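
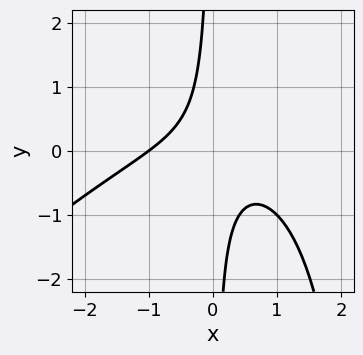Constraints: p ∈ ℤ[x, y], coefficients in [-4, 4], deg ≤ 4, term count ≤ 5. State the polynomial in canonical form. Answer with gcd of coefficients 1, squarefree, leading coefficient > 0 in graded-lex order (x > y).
x^3 - x^2*y + 3*x*y + 1

(a) deg p = 3. No degree-2 curve has this shape.
(b) Observable constraints: it meets the x-axis at x = -1 (among the integer gridlines); it misses every integer gridline on the y-axis.
(c) These observations pin down the coefficients.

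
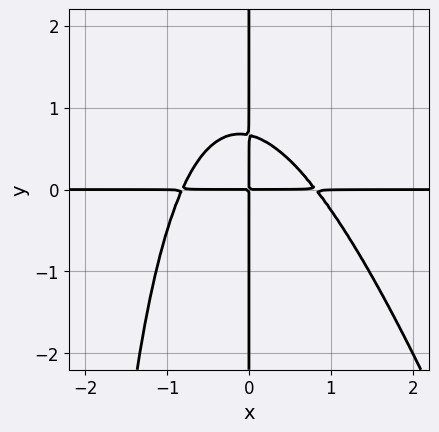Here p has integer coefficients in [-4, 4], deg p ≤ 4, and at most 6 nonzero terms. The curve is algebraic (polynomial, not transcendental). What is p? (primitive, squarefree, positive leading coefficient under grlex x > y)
3*x^3*y + x^2*y^2 + 3*x*y^2 - 2*x*y

The degree is 4 — no degree-3 curve has this shape.
Reading off the gridlines: every point of the y-axis in the box is on the curve; every point of the x-axis in the box is on the curve.
Putting this together gives p.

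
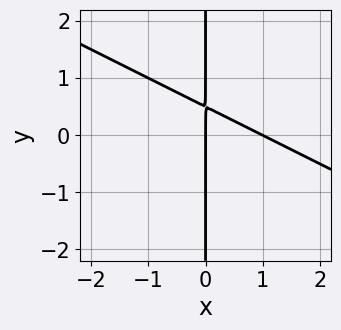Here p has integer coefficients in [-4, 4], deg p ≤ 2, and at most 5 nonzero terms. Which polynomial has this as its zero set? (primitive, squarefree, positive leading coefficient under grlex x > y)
x^2 + 2*x*y - x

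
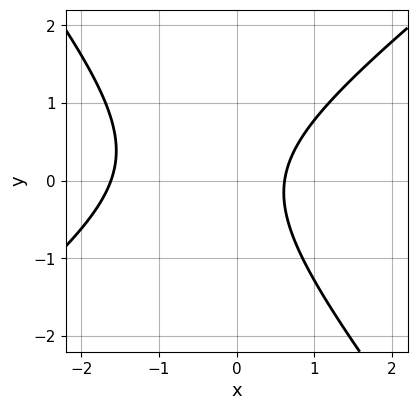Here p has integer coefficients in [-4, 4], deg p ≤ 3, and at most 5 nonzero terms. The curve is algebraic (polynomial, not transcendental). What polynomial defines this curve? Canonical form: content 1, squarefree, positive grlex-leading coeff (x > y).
Degree: no degree-1 curve has this shape, so deg p = 2.
From the visible intercepts: it misses every integer gridline on the y-axis.
Fitting integer coefficients to these (and the overall shape) gives p.

2*x^2 - x*y - 2*y^2 + 2*x - 2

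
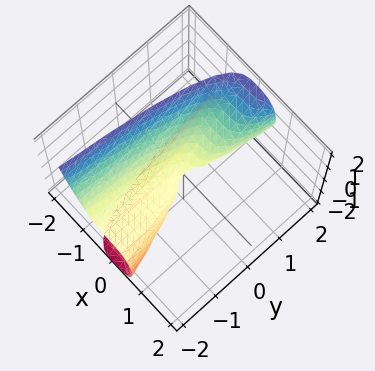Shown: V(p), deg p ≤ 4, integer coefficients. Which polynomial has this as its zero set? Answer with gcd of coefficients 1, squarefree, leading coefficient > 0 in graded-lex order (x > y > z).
3*x^3 - y*z + z^2

1. Degree: no degree-2 surface has this shape, so deg p = 3.
2. From the axis intercepts and sections: it meets the x-axis at x = 0 (among the integer gridlines); it meets the z-axis at z = 0 (among the integer gridlines).
3. Solving for integer coefficients yields p as stated.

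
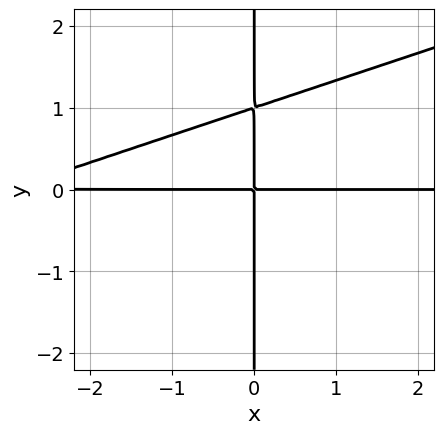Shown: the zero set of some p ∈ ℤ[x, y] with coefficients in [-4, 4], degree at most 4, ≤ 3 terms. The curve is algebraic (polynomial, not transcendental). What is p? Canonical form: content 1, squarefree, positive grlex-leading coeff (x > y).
x^2*y - 3*x*y^2 + 3*x*y

deg p = 3. No degree-2 curve has this shape.
Against the integer gridlines: the visible y-axis segment lies entirely on the curve; the visible x-axis segment lies entirely on the curve.
The integer polynomial consistent with all of this is the stated p.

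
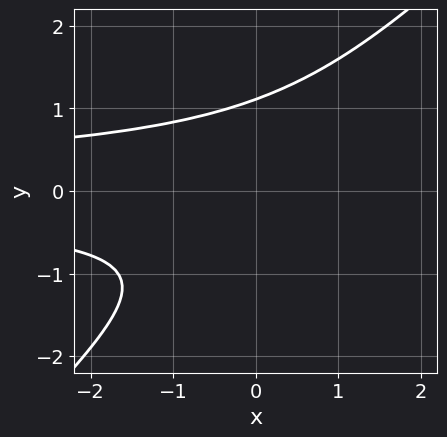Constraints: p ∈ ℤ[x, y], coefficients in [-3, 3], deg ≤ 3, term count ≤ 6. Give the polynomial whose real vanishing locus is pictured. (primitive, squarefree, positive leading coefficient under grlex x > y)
3*x*y^2 - 3*y^3 + y + 3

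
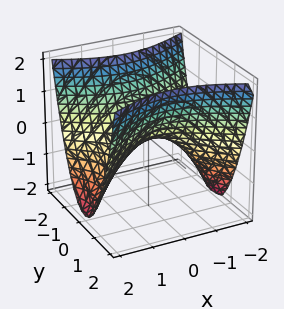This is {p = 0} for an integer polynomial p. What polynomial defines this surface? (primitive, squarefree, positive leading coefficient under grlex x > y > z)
1. Degree: a hyperbolic paraboloid; a quadric, so deg p = 2.
2. Symmetries: the x ↦ −x reflection is a symmetry, so x appears only in even powers; mirror symmetry y ↦ −y ⇒ only even powers of y.
3. Against the integer gridlines: it meets the x-axis at x = 0 (among the integer gridlines); one y-axis crossing is at y = 0.
4. Together with the visible shape, these determine p as stated.

x^2 - 2*y^2 + 2*z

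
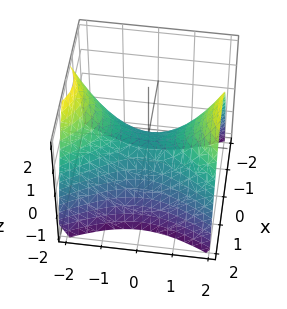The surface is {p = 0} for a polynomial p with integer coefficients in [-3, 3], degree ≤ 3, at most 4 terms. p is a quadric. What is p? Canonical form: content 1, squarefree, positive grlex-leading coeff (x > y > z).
The degree is 2 — a hyperbolic paraboloid; a quadric.
Symmetries: the y ↦ −y reflection is a symmetry, so y appears only in even powers; mirror symmetry x ↦ −x ⇒ only even powers of x.
From the axis intercepts and sections: one z-axis crossing is at z = 0; one y-axis crossing is at y = 0; it crosses the x-axis at the gridline x = 0.
Fitting integer coefficients to these (and the overall shape) gives p.

2*x^2 - y^2 + 2*z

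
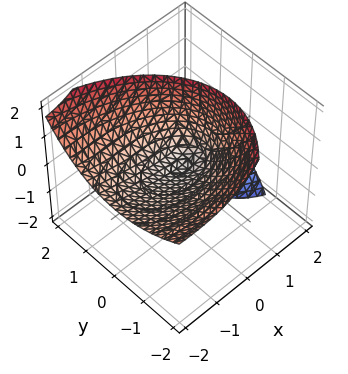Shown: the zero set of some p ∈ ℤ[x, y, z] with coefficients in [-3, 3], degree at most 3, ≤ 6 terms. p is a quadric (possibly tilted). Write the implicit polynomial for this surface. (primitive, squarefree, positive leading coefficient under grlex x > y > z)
1. I count 2 distinct pieces.
2. The degree is 2 — no degree-1 surface has this shape.
3. Observable constraints: one y-axis crossing is at y = 0; one z-axis crossing is at z = 0.
4. Together with the visible shape, these determine p as stated.

x^2 + 3*x*z + 2*y^2 + y*z - 3*z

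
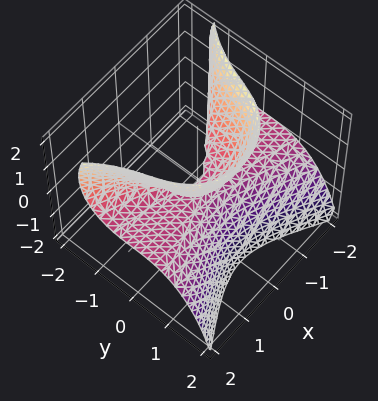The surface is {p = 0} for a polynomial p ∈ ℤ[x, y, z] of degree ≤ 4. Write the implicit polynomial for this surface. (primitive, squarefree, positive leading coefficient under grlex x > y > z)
2*x^2*z + 2*y^3 + y*z^2 - 2*z^2

(a) deg p = 3. The shape is more complex than any degree-2 surface.
(b) From the visible intercepts: one y-axis crossing is at y = 0; every point of the x-axis in the box is on the surface; it meets the z-axis at z = 0 (among the integer gridlines).
(c) Fitting integer coefficients to these (and the overall shape) gives p.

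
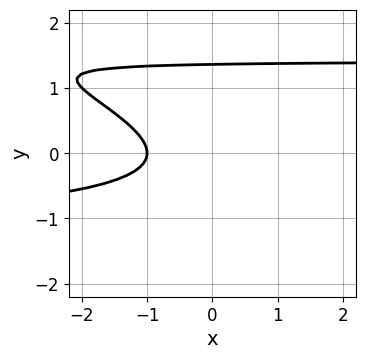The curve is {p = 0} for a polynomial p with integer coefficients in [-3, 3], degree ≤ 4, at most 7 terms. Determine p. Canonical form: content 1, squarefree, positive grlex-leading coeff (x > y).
(a) Degree: a generic line meets the curve in up to 3 points, so deg p = 3.
(b) From the visible intercepts: one x-axis crossing is at x = -1.
(c) Together with the visible shape, these determine p as stated.

x*y^2 + 3*y^3 - 3*y^2 - 2*x - 2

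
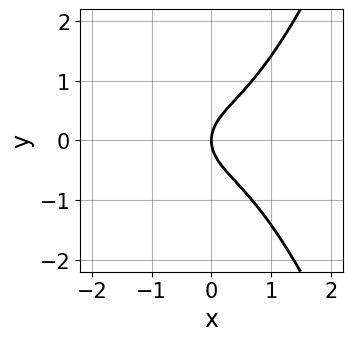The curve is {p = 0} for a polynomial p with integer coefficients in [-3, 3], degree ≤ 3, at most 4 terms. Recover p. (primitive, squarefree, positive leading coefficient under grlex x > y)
First, degree: no degree-2 curve has this shape, so deg p = 3.
Then, symmetries: mirror symmetry y ↦ −y ⇒ only even powers of y.
Then, reading off the gridlines: one x-axis crossing is at x = 0; it crosses the y-axis at the gridline y = 0.
Finally, assembling these constraints gives the stated polynomial.

x^3 - y^2 + x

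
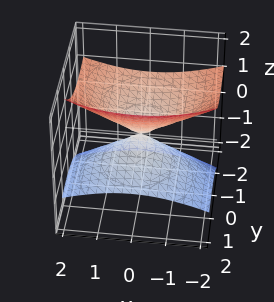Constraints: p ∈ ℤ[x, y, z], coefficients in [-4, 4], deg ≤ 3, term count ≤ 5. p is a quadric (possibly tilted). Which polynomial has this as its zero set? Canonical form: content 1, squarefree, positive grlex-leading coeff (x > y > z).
(a) There are 2 components.
(b) Degree: no degree-1 surface has this shape, so deg p = 2.
(c) Against the integer gridlines: it meets the z-axis at z = 0 (among the integer gridlines); one x-axis crossing is at x = 0; one y-axis crossing is at y = 0.
(d) Assembling these constraints gives the stated polynomial.

x^2 + y^2 + 3*y*z - 3*z^2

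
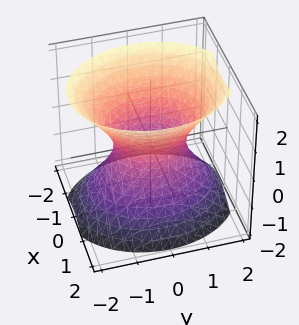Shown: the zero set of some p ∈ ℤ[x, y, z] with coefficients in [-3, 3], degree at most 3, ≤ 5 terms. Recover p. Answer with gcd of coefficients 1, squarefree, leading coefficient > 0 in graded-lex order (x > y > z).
1. Degree: one connected sheet with a waist; a quadric, so deg p = 2.
2. Symmetries: it's symmetric under x → −x, forcing even powers of x; the y ↦ −y reflection is a symmetry, so y appears only in even powers; the z ↦ −z reflection is a symmetry, so z appears only in even powers.
3. Reading off the gridlines: no z-intercept at any integer in the box; the y-axis gridline crossings are at y ∈ {-1, 1}.
4. Putting this together gives p.

3*x^2 + 2*y^2 - 2*z^2 - 2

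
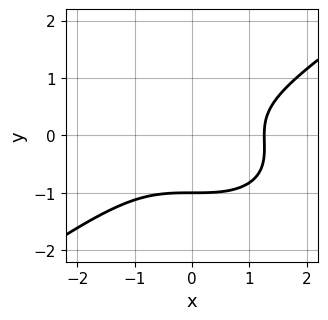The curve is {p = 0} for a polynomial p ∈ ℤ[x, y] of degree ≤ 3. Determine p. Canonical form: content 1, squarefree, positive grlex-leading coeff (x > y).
x^3 - 3*y^3 - y^2 - 2

First, degree: the shape is more complex than any degree-2 curve, so deg p = 3.
Next, from the visible intercepts: it crosses the y-axis at the gridline y = -1.
Finally, solving for integer coefficients yields p as stated.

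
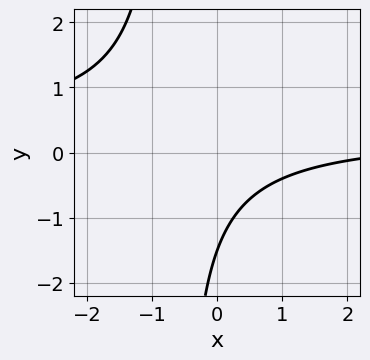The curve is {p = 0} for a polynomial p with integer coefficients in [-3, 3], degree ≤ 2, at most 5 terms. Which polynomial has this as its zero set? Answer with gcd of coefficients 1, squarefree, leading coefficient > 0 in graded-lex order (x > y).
1. The degree is 2 — no degree-1 curve has this shape.
2. Against the integer gridlines: no x-intercept at any integer in the box.
3. Putting this together gives p.

3*x*y - x + 2*y + 3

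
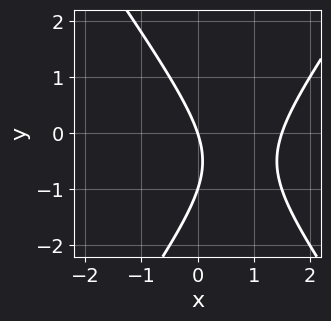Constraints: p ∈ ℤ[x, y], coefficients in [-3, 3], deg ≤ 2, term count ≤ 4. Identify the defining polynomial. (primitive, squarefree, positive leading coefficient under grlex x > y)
2*x^2 - y^2 - 3*x - y

First, deg p = 2.
Next, observable constraints: one x-axis crossing is at x = 0; among the integer gridlines, it crosses the y-axis at y ∈ {-1, 0}.
Finally, fitting integer coefficients to these (and the overall shape) gives p.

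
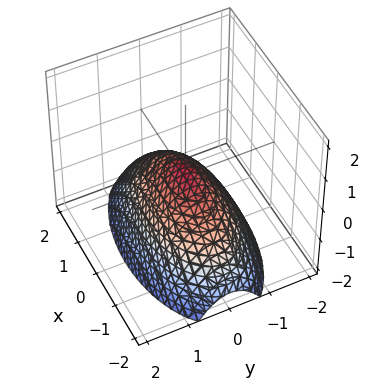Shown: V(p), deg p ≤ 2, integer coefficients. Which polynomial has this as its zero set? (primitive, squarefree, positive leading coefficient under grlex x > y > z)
Degree: a paraboloid; a quadric, so deg p = 2.
Symmetries: it's symmetric under x → −x, forcing even powers of x; the y ↦ −y reflection is a symmetry, so y appears only in even powers.
From the visible intercepts: one y-axis crossing is at y = 0; one z-axis crossing is at z = 0; one x-axis crossing is at x = 0.
Solving for integer coefficients yields p as stated.

x^2 + 3*y^2 + 3*z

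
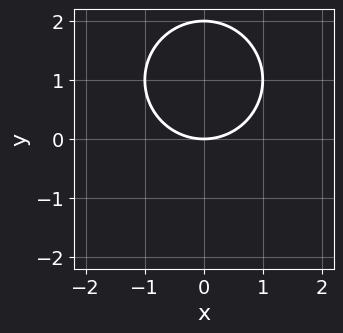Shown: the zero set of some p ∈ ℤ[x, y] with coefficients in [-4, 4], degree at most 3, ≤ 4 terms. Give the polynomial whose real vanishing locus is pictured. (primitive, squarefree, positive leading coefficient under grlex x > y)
x^2 + y^2 - 2*y

First, deg p = 2. No degree-1 curve has this shape.
Then, symmetries: it's symmetric under x → −x, forcing even powers of x.
Then, observable constraints: it meets the x-axis at x = 0 (among the integer gridlines); among the integer gridlines, it crosses the y-axis at y ∈ {0, 2}.
Finally, these observations pin down the coefficients.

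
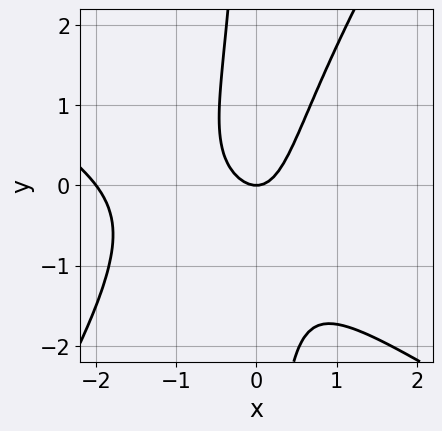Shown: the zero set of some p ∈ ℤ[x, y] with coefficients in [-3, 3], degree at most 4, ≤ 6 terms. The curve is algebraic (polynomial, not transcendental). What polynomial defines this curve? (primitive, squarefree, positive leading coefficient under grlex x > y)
(a) deg p = 3. A generic line meets the curve in up to 3 points.
(b) Against the integer gridlines: the x-axis gridline crossings are at x ∈ {-2, 0}; it crosses the y-axis at the gridline y = 0.
(c) The integer polynomial consistent with all of this is the stated p.

x^3 + x^2*y - x*y^2 + 2*x^2 - y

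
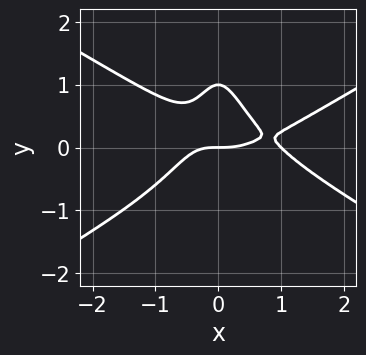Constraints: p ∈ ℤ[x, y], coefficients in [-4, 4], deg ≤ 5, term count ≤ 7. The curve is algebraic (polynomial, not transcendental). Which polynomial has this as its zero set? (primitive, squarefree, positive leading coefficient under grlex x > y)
First, the degree is 4 — no degree-3 curve has this shape.
Then, reading off the gridlines: among the integer gridlines, it crosses the y-axis at y ∈ {0, 1}; the x-axis gridline crossings are at x ∈ {0, 1}.
Finally, solving for integer coefficients yields p as stated.

x^4 - 3*x^2*y^2 - x^3 - y^2 + y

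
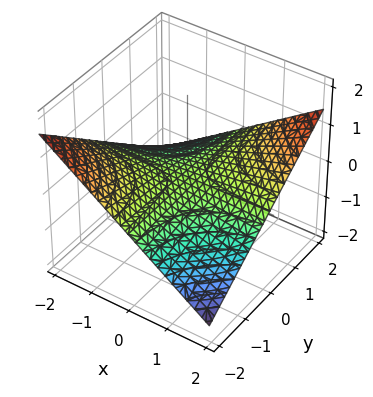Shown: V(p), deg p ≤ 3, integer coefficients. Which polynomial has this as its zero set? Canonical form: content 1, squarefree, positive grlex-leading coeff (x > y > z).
(a) deg p = 2.
(b) From the visible intercepts: every point of the y-axis in the box is on the surface; it meets the z-axis at z = 0 (among the integer gridlines).
(c) Putting this together gives p.

x*y - 3*z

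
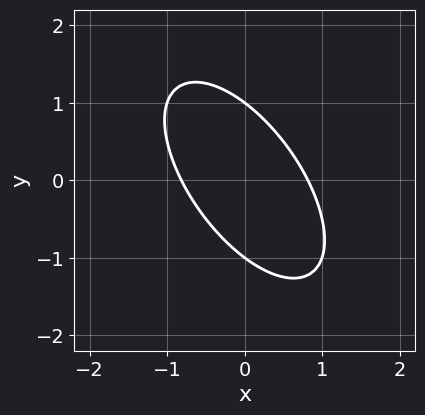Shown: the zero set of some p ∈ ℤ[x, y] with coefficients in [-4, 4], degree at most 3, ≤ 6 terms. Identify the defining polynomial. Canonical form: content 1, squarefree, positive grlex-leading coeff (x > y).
3*x^2 + 3*x*y + 2*y^2 - 2

(a) The degree is 2 — a generic line meets the curve in up to 2 points.
(b) Checking where it meets the axes: among the integer gridlines, it crosses the y-axis at y ∈ {-1, 1}.
(c) Together with the visible shape, these determine p as stated.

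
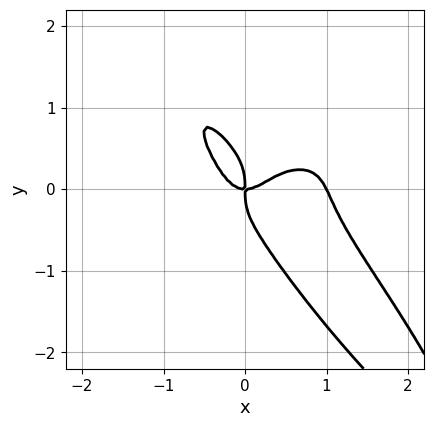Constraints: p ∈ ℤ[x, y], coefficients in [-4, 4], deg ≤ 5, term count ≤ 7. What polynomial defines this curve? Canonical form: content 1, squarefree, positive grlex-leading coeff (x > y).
deg p = 4.
Reading off the gridlines: one y-axis crossing is at y = 0; among the integer gridlines, it crosses the x-axis at x ∈ {0, 1}.
The integer polynomial consistent with all of this is the stated p.

2*x^4 + 3*x*y^3 + 2*y^4 - 2*x^3 + x*y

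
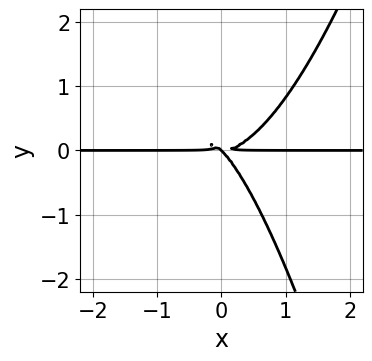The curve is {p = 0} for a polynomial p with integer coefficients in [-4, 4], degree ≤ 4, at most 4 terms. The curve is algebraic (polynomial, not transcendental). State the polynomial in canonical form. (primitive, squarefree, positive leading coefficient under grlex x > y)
3*x^3*y - 2*x*y^2 - 2*y^3

First, degree: a generic line meets the curve in up to 4 points, so deg p = 4.
Next, checking where it meets the axes: it crosses the y-axis at the gridline y = 0; the visible x-axis segment lies entirely on the curve.
Finally, these observations pin down the coefficients.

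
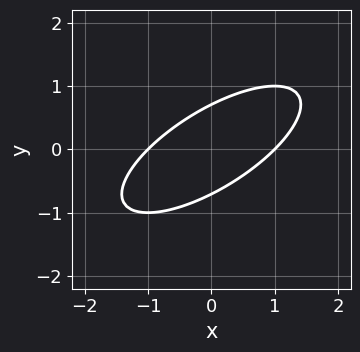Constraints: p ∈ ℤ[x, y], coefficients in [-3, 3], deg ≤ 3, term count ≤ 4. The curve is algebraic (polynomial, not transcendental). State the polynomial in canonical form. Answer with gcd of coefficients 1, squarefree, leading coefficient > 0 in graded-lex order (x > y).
x^2 - 2*x*y + 2*y^2 - 1

First, deg p = 2. The shape is more complex than any degree-1 curve.
Then, from the axis intercepts and sections: among the integer gridlines, it crosses the x-axis at x ∈ {-1, 1}.
Finally, solving for integer coefficients yields p as stated.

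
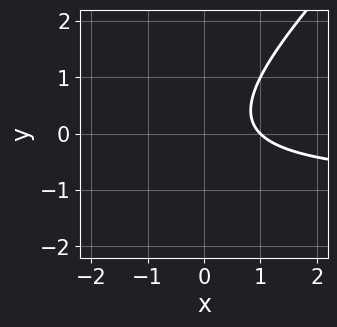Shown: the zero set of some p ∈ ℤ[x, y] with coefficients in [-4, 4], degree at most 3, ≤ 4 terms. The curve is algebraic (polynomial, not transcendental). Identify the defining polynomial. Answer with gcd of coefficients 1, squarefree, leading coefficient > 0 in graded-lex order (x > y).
The degree is 2 — the shape is more complex than any degree-1 curve.
Against the integer gridlines: it misses every integer gridline on the y-axis; it crosses the x-axis at the gridline x = 1.
These observations pin down the coefficients.

x*y - y^2 + x - 1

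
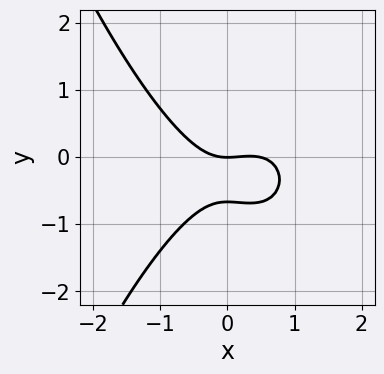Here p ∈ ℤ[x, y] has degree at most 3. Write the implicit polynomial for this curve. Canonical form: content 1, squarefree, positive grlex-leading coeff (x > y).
2*x^3 - x^2 + 3*y^2 + 2*y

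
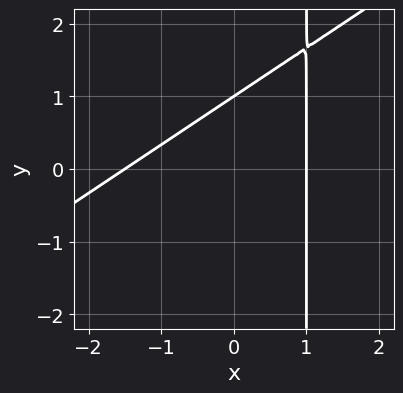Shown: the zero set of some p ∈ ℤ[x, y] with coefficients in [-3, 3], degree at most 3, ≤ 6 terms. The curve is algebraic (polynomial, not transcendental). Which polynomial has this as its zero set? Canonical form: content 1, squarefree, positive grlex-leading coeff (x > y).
1. deg p = 2.
2. Observable constraints: it crosses the y-axis at the gridline y = 1; it meets the x-axis at x = 1 (among the integer gridlines).
3. Matching integer coefficients to the picture gives p.

2*x^2 - 3*x*y + x + 3*y - 3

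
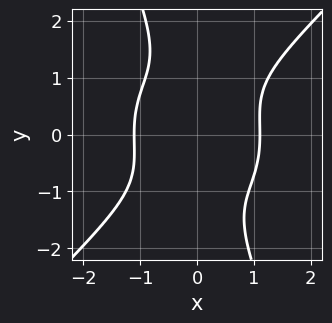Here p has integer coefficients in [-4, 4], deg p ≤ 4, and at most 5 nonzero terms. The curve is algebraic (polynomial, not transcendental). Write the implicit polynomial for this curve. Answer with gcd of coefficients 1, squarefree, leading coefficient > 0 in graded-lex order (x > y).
2*x^4 + x^2*y^2 - 2*x*y^3 - y^4 - 3

deg p = 4. A generic line meets the curve in up to 4 points.
From the axis intercepts and sections: no y-intercept at any integer in the box.
Solving for integer coefficients yields p as stated.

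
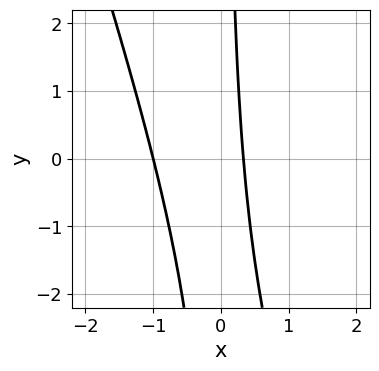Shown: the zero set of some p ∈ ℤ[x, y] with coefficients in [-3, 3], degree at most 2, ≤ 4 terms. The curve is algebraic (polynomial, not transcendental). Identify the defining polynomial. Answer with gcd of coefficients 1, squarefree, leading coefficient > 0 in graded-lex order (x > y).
3*x^2 + x*y + 2*x - 1

(a) The degree is 2 — a generic line meets the curve in up to 2 points.
(b) From the axis intercepts and sections: no y-intercept at any integer in the box; it meets the x-axis at x = -1 (among the integer gridlines).
(c) Putting this together gives p.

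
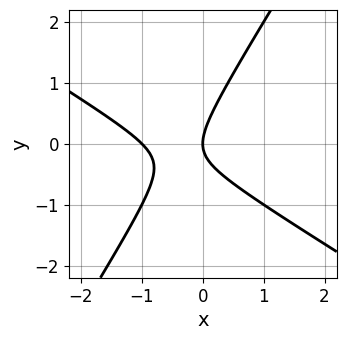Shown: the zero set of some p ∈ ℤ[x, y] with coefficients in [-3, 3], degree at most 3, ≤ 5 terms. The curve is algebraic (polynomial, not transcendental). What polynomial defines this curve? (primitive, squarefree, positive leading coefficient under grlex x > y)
1. Degree: a generic line meets the curve in up to 2 points, so deg p = 2.
2. Observable constraints: among the integer gridlines, it crosses the x-axis at x ∈ {-1, 0}; it crosses the y-axis at the gridline y = 0.
3. Solving for integer coefficients yields p as stated.

x^2 + x*y - y^2 + x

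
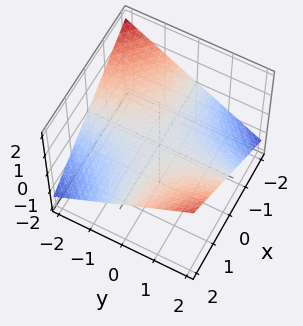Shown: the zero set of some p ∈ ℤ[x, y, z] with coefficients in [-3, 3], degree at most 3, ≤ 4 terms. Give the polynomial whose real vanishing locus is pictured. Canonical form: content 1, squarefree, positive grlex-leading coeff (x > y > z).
1. Degree: a saddle surface; a quadric, so deg p = 2.
2. Observable constraints: it meets the z-axis at z = 0 (among the integer gridlines); the visible x-axis segment lies entirely on the surface; the visible y-axis segment lies entirely on the surface.
3. Solving for integer coefficients yields p as stated.

x*y - 3*z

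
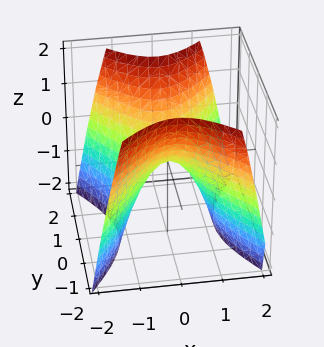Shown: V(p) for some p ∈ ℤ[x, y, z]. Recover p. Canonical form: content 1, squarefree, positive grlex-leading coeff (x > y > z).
First, deg p = 2.
Then, symmetries: the y ↦ −y reflection is a symmetry, so y appears only in even powers; the x ↦ −x reflection is a symmetry, so x appears only in even powers.
Then, checking where it meets the axes: it crosses the y-axis at the gridline y = 0; one z-axis crossing is at z = 0.
Finally, assembling these constraints gives the stated polynomial.

3*x^2 - 2*y^2 + 2*z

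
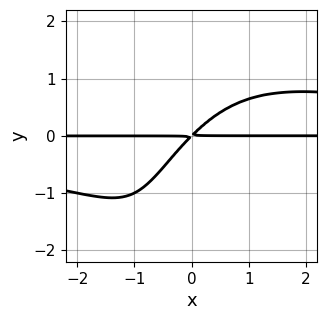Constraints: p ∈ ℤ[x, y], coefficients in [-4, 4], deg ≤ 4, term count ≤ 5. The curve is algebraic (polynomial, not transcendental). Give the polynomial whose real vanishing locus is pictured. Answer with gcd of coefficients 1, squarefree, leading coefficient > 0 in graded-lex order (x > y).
The degree is 4 — the shape is more complex than any degree-3 curve.
Observable constraints: every point of the x-axis in the box is on the curve.
Solving for integer coefficients yields p as stated.

x^2*y^2 + y^3 - 3*x*y + 3*y^2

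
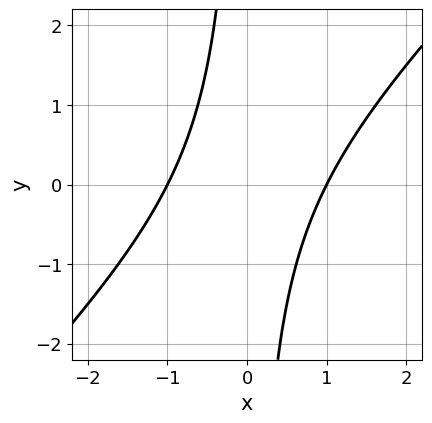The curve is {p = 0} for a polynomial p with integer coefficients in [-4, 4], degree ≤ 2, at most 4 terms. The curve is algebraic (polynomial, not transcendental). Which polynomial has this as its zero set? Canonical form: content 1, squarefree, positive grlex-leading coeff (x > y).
x^2 - x*y - 1

1. deg p = 2.
2. Reading off the gridlines: the curve avoids every integer y-axis point in the box; among the integer gridlines, it crosses the x-axis at x ∈ {-1, 1}.
3. Fitting integer coefficients to these (and the overall shape) gives p.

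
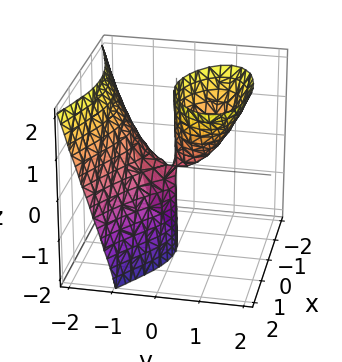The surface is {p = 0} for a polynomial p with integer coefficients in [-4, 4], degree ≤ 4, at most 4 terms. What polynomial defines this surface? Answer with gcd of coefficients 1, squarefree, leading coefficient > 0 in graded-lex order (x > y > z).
2*y^3 + 2*x^2 - 3*y*z

(a) Degree: a generic line meets the surface in up to 3 points, so deg p = 3.
(b) From the visible intercepts: every point of the z-axis in the box is on the surface; it crosses the y-axis at the gridline y = 0; it meets the x-axis at x = 0 (among the integer gridlines).
(c) Fitting integer coefficients to these (and the overall shape) gives p.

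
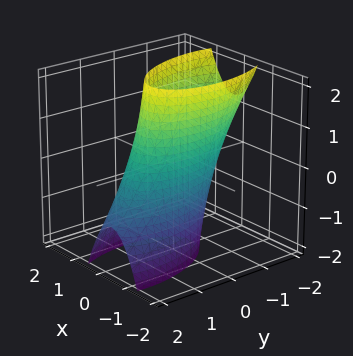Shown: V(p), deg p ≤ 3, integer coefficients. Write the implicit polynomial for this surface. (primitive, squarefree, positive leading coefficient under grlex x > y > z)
3*x^2 + x*y + y^2 + y*z - 2

1. deg p = 2. A generic line meets the surface in up to 2 points.
2. Against the integer gridlines: the surface avoids every integer z-axis point in the box.
3. Together with the visible shape, these determine p as stated.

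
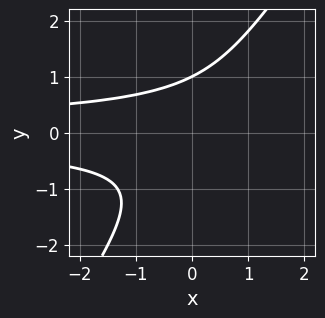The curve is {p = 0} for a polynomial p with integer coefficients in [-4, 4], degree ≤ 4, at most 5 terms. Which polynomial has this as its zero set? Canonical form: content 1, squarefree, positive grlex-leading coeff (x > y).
3*x*y^2 - 2*y^3 + 2

(a) The degree is 3 — a generic line meets the curve in up to 3 points.
(b) Reading off the gridlines: it misses every integer gridline on the x-axis; it meets the y-axis at y = 1 (among the integer gridlines).
(c) The integer polynomial consistent with all of this is the stated p.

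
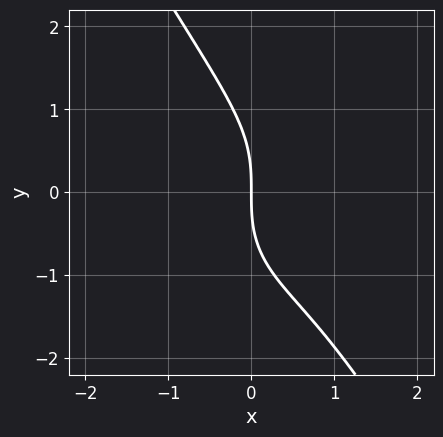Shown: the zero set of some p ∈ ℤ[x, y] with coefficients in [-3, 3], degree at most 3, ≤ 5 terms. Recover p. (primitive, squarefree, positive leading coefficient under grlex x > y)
2*x^3 + x*y^2 + y^3 - 2*x^2 + 3*x

(a) deg p = 3. A generic line meets the curve in up to 3 points.
(b) Reading off the gridlines: it crosses the y-axis at the gridline y = 0; it meets the x-axis at x = 0 (among the integer gridlines).
(c) These observations pin down the coefficients.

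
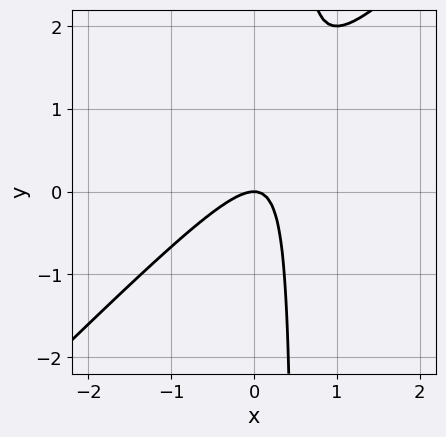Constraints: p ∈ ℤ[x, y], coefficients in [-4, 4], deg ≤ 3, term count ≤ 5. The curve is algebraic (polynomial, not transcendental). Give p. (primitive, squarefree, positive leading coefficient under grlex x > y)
deg p = 2.
Reading off the gridlines: it meets the y-axis at y = 0 (among the integer gridlines); one x-axis crossing is at x = 0.
Solving for integer coefficients yields p as stated.

2*x^2 - 2*x*y + y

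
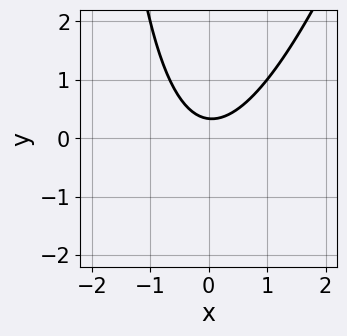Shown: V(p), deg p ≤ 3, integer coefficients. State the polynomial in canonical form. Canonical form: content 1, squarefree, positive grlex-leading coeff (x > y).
3*x^2 - x*y - 3*y + 1

First, the degree is 2 — a generic line meets the curve in up to 2 points.
Next, reading off the gridlines: it misses every integer gridline on the x-axis.
Finally, putting this together gives p.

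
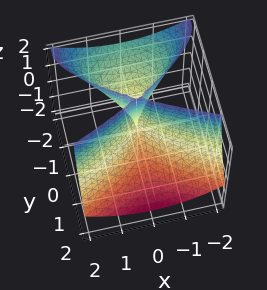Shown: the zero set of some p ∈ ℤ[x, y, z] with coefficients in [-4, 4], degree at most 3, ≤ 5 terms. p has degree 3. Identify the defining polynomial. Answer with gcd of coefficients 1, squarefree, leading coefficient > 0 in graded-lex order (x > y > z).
2*y^3 + 3*y^2*z - 2*x^2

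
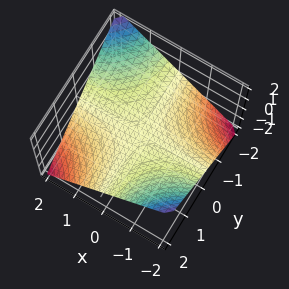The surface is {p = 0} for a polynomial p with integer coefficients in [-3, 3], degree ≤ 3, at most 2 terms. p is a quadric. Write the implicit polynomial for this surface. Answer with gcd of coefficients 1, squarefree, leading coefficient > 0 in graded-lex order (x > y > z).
x*y + 2*z

(a) Degree: a saddle surface; a quadric, so deg p = 2.
(b) Against the integer gridlines: every point of the x-axis in the box is on the surface; the visible y-axis segment lies entirely on the surface; one z-axis crossing is at z = 0.
(c) Matching integer coefficients to the picture gives p.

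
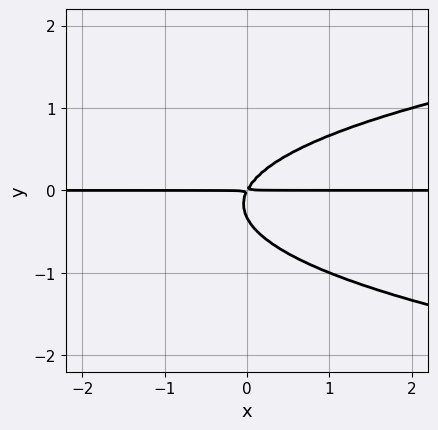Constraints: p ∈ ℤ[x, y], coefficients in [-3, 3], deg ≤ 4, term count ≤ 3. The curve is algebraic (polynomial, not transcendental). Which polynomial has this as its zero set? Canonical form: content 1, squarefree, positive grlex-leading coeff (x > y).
3*y^3 - 2*x*y + y^2

(a) The degree is 3 — a generic line meets the curve in up to 3 points.
(b) Checking where it meets the axes: every point of the x-axis in the box is on the curve.
(c) These observations pin down the coefficients.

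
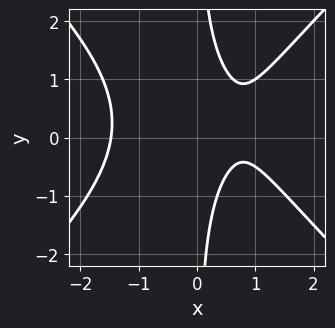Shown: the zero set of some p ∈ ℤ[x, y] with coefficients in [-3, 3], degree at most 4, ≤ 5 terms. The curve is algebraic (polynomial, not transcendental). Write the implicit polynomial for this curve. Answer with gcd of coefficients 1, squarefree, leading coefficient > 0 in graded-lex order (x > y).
2*x^3 - 2*x*y^2 + x*y - 3*x + 2

deg p = 3. No degree-2 curve has this shape.
Observable constraints: no y-intercept at any integer in the box.
Together with the visible shape, these determine p as stated.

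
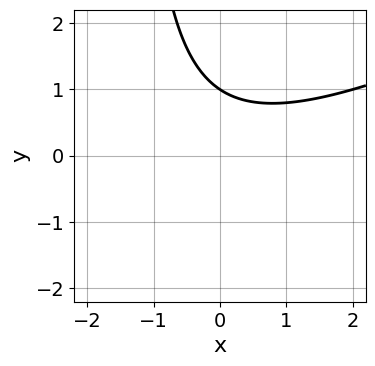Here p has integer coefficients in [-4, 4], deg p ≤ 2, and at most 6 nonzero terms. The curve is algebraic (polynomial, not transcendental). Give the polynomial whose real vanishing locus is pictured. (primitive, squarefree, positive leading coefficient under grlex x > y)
Degree: no degree-1 curve has this shape, so deg p = 2.
From the visible intercepts: it misses every integer gridline on the x-axis; one y-axis crossing is at y = 1.
Assembling these constraints gives the stated polynomial.

x^2 - 2*x*y - 3*y + 3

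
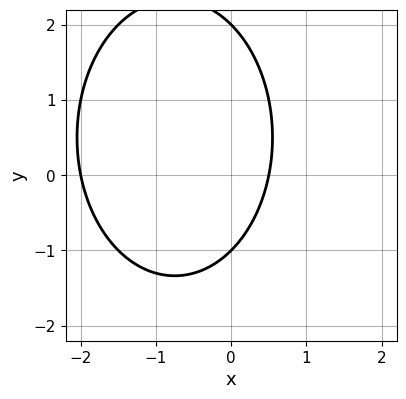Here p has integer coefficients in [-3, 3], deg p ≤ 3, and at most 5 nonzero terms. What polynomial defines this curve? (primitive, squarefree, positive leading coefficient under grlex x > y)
First, degree: no degree-1 curve has this shape, so deg p = 2.
Then, from the axis intercepts and sections: one x-axis crossing is at x = -2; among the integer gridlines, it crosses the y-axis at y ∈ {-1, 2}.
Finally, putting this together gives p.

2*x^2 + y^2 + 3*x - y - 2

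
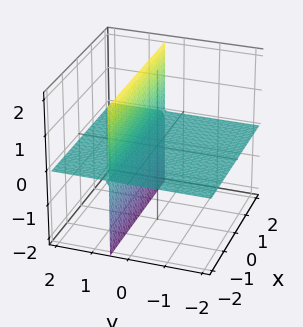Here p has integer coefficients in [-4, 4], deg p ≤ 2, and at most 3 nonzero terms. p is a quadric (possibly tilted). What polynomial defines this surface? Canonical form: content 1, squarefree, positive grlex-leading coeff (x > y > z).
First, the picture has 2 separate pieces.
Then, the degree is 2 — the shape is more complex than any degree-1 surface.
Next, against the integer gridlines: it crosses the z-axis at the gridline z = 0; every point of the x-axis in the box is on the surface; the visible y-axis segment lies entirely on the surface.
Finally, putting this together gives p.

2*y*z - z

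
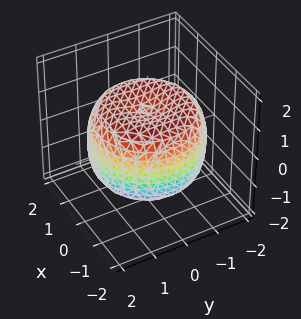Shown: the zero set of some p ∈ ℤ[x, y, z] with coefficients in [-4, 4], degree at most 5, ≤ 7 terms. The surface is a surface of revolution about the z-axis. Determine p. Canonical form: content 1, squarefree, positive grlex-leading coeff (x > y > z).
1. The degree is 4 — a generic line meets the surface in up to 4 points.
2. Symmetry: the z-axis is an axis of rotation, so x and y enter only as x² + y².
3. From the visible intercepts: a circular section at z = 1 has radius between 1 and 2; among the integer gridlines, it crosses the z-axis at z ∈ {-1, 1}.
4. Solving for integer coefficients yields p as stated.

x^4 + 2*x^2*y^2 + y^4 - 2*x^2 - 2*y^2 + 2*z^2 - 2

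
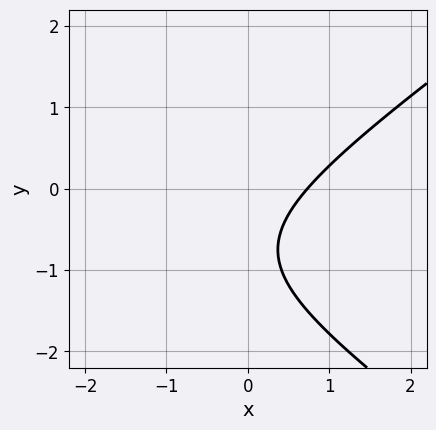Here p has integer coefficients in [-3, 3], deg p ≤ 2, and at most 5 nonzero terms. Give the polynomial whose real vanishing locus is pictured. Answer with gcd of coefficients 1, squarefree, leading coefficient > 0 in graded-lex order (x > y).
The degree is 2 — the shape is more complex than any degree-1 curve.
Checking where it meets the axes: no y-intercept at any integer in the box.
Solving for integer coefficients yields p as stated.

x^2 - 2*y^2 + 2*x - 3*y - 2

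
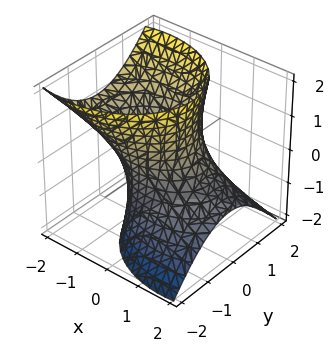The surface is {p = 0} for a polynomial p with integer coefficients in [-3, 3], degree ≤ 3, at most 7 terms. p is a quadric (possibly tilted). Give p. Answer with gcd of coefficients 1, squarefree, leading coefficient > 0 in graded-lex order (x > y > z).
1. The degree is 2 — the shape is more complex than any degree-1 surface.
2. Reading off the gridlines: it misses every integer gridline on the z-axis; among the integer gridlines, it crosses the y-axis at y ∈ {-1, 1}.
3. Assembling these constraints gives the stated polynomial.

2*x^2 + 3*x*z + 3*y^2 - z^2 - 3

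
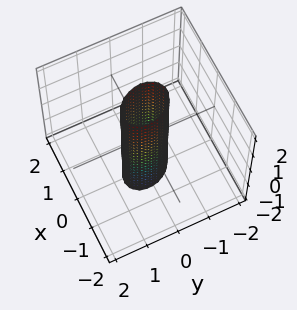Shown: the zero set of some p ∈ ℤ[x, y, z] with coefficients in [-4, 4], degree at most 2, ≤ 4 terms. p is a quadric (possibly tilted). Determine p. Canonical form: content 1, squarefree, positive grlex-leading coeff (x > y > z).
3*x^2 + x*y + 2*y^2 - 1

Degree: no degree-1 surface has this shape, so deg p = 2.
Reading off the gridlines: the surface avoids every integer z-axis point in the box.
Together with the visible shape, these determine p as stated.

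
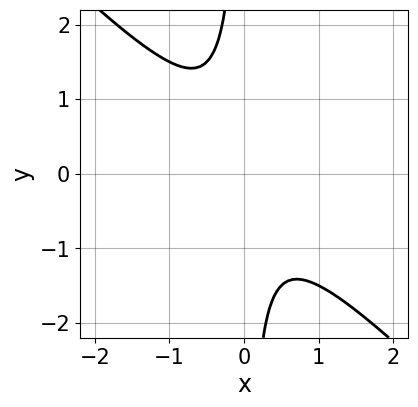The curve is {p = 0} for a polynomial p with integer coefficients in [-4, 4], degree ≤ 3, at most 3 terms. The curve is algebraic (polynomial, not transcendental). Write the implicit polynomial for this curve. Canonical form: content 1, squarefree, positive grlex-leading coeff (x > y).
First, degree: no degree-1 curve has this shape, so deg p = 2.
Next, observable constraints: it misses every integer gridline on the x-axis; no y-intercept at any integer in the box.
Finally, assembling these constraints gives the stated polynomial.

2*x^2 + 2*x*y + 1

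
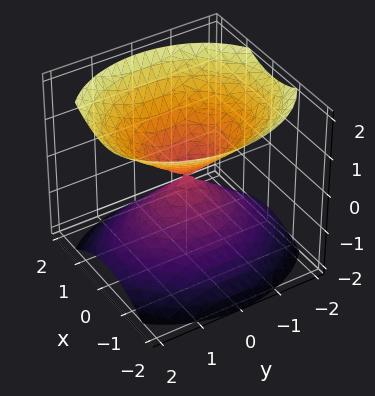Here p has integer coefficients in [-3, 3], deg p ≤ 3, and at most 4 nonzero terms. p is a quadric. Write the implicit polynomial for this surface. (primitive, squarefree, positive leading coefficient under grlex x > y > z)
3*x^2 + 2*y^2 - 3*z^2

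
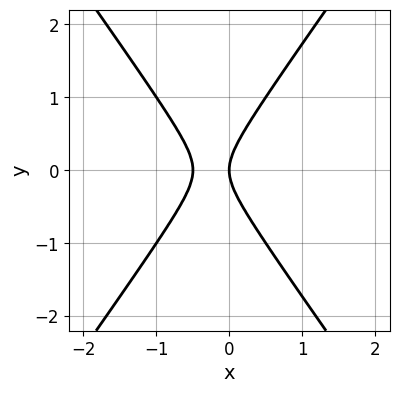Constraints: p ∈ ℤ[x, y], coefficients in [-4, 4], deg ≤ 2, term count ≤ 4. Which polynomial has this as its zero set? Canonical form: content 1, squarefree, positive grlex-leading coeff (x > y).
2*x^2 - y^2 + x

(a) Degree: no degree-1 curve has this shape, so deg p = 2.
(b) Symmetries: mirror symmetry y ↦ −y ⇒ only even powers of y.
(c) Against the integer gridlines: it meets the x-axis at x = 0 (among the integer gridlines); one y-axis crossing is at y = 0.
(d) Matching integer coefficients to the picture gives p.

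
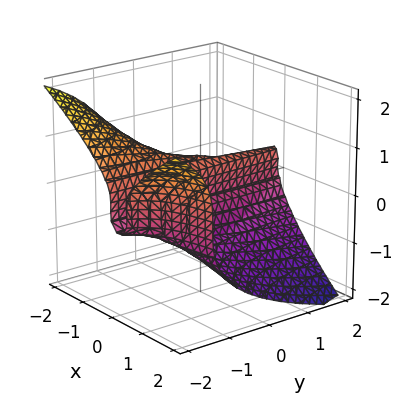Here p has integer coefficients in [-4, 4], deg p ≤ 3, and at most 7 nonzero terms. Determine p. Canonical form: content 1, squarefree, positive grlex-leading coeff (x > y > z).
3*x^2*y + 3*z^3 + 3*x^2 - z^2 + 2*x

(a) Degree: the shape is more complex than any degree-2 surface, so deg p = 3.
(b) Against the integer gridlines: one z-axis crossing is at z = 0; every point of the y-axis in the box is on the surface.
(c) Solving for integer coefficients yields p as stated.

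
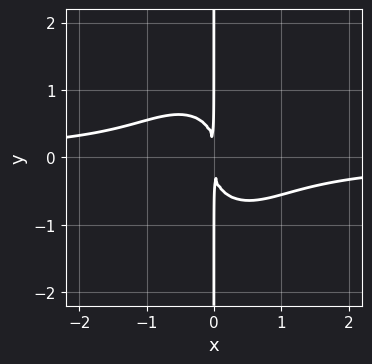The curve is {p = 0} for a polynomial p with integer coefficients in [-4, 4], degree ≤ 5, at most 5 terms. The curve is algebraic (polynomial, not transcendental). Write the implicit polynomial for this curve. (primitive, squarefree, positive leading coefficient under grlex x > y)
1. The degree is 4 — the shape is more complex than any degree-3 curve.
2. Observable constraints: every point of the y-axis in the box is on the curve.
3. Matching integer coefficients to the picture gives p.

3*x^3*y + 2*x*y^3 + 2*x^2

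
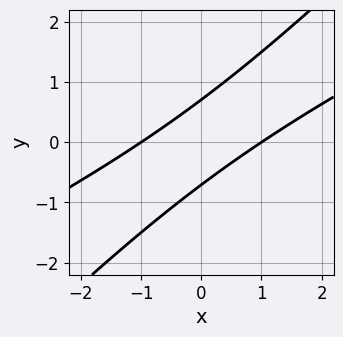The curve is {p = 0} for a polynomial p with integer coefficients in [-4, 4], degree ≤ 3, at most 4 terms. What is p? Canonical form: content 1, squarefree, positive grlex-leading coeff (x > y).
(a) deg p = 2. No degree-1 curve has this shape.
(b) Against the integer gridlines: the x-axis gridline crossings are at x ∈ {-1, 1}.
(c) Fitting integer coefficients to these (and the overall shape) gives p.

x^2 - 3*x*y + 2*y^2 - 1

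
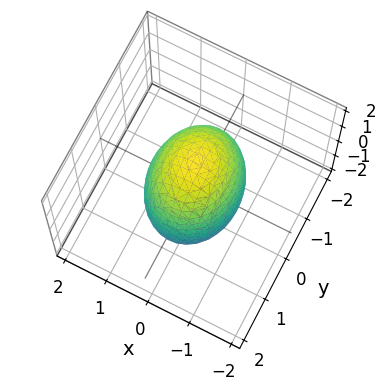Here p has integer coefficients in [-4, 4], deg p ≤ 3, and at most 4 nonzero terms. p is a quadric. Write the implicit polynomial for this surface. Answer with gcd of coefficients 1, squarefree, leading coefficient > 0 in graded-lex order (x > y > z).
(a) Degree: bounded and convex; a quadric, so deg p = 2.
(b) Symmetries: the y ↦ −y reflection is a symmetry, so y appears only in even powers; it's symmetric under x → −x, forcing even powers of x; the z ↦ −z reflection is a symmetry, so z appears only in even powers.
(c) Checking where it meets the axes: the x-axis gridline crossings are at x ∈ {-1, 1}.
(d) Matching integer coefficients to the picture gives p.

3*x^2 + 2*y^2 + z^2 - 3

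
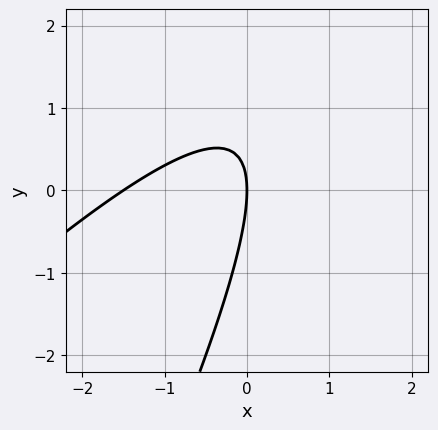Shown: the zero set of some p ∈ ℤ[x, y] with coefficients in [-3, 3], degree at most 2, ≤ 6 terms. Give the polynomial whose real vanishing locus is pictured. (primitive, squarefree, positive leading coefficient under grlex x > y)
First, the degree is 2 — a generic line meets the curve in up to 2 points.
Next, from the axis intercepts and sections: it meets the x-axis at x = 0 (among the integer gridlines); one y-axis crossing is at y = 0.
Finally, the integer polynomial consistent with all of this is the stated p.

2*x^2 - 3*x*y + y^2 + 3*x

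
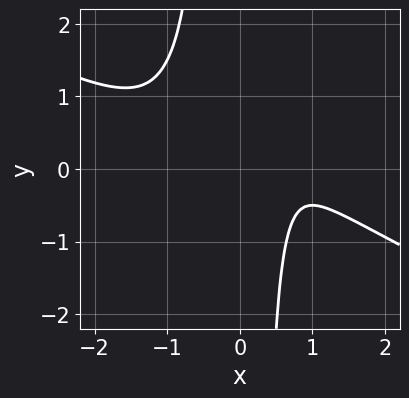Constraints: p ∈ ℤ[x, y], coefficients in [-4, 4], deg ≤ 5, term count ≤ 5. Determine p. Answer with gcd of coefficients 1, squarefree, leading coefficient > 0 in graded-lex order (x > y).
x^4 + 2*x^3*y - x + 1

1. deg p = 4. The shape is more complex than any degree-3 curve.
2. Checking where it meets the axes: it misses every integer gridline on the y-axis; no x-intercept at any integer in the box.
3. Fitting integer coefficients to these (and the overall shape) gives p.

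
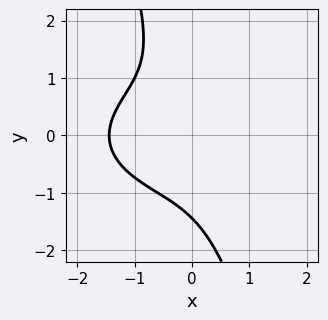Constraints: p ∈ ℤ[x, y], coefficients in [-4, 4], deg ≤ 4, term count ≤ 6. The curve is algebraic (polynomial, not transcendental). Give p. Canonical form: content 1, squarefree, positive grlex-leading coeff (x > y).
1. deg p = 3.
2. Solving for integer coefficients yields p as stated.

x^3 + 3*x*y^2 + y^3 + 3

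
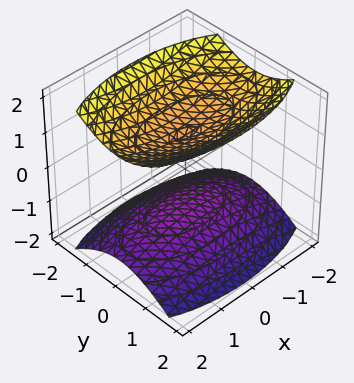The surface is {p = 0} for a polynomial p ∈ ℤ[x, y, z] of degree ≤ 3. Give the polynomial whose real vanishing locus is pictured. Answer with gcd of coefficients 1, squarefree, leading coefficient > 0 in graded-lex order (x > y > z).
x^2 + 3*y^2 - 3*z^2 + 3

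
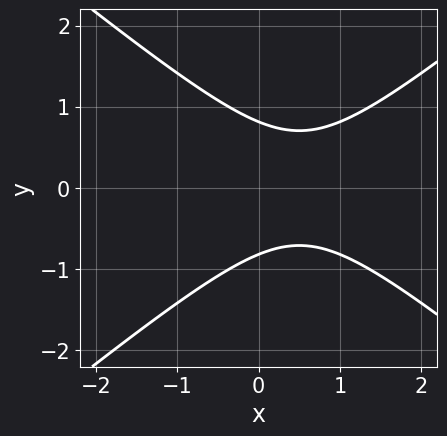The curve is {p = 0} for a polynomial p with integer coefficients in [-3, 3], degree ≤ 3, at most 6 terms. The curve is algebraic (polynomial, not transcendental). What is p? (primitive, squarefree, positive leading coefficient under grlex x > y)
2*x^2 - 3*y^2 - 2*x + 2

First, degree: no degree-1 curve has this shape, so deg p = 2.
Then, symmetries: the y ↦ −y reflection is a symmetry, so y appears only in even powers.
Next, observable constraints: no x-intercept at any integer in the box.
Finally, matching integer coefficients to the picture gives p.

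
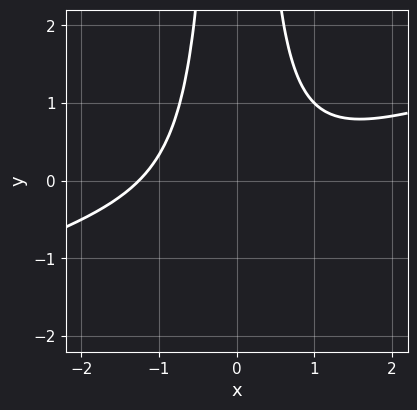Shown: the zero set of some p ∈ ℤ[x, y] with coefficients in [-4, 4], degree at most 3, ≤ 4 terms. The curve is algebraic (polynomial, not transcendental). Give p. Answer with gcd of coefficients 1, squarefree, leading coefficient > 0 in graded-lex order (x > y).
x^3 - 3*x^2*y + 2

(a) Degree: no degree-2 curve has this shape, so deg p = 3.
(b) From the visible intercepts: it misses every integer gridline on the y-axis.
(c) Fitting integer coefficients to these (and the overall shape) gives p.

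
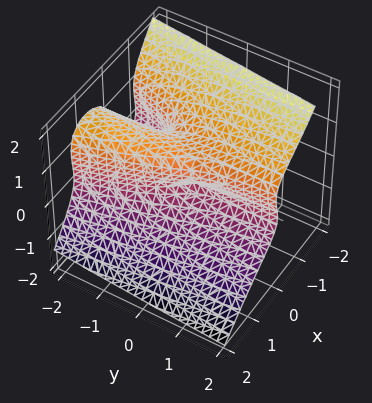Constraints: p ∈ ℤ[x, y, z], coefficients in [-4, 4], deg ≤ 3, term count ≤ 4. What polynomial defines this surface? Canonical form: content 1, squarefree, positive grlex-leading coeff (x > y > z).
3*x^3 + 3*z^3 + 2*x*y - 3*z^2

1. The degree is 3 — the shape is more complex than any degree-2 surface.
2. Checking where it meets the axes: among the integer gridlines, it crosses the z-axis at z ∈ {0, 1}; the visible y-axis segment lies entirely on the surface.
3. Matching integer coefficients to the picture gives p.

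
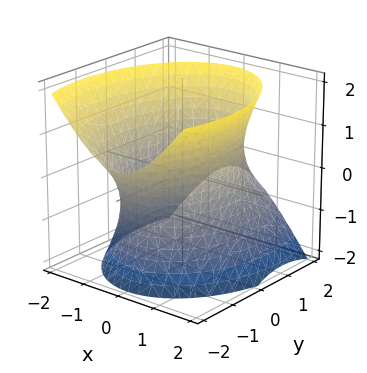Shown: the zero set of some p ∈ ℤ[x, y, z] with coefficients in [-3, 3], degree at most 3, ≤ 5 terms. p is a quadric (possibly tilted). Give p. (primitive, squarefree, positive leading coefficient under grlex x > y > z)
2*x^2 + y^2 + y*z - z^2 - 3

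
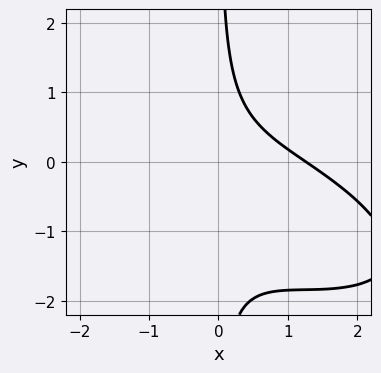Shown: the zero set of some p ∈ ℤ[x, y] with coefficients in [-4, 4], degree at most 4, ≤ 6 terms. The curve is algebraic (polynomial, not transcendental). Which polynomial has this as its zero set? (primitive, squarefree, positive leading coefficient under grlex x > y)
x^3 + 2*x^2*y + 3*x*y^2 + 3*x*y - 2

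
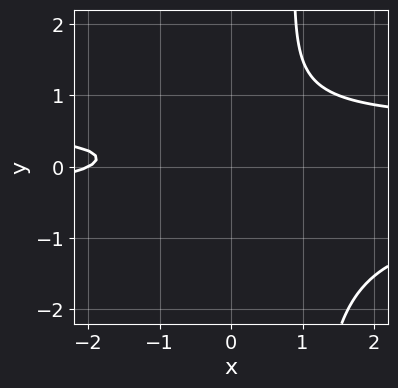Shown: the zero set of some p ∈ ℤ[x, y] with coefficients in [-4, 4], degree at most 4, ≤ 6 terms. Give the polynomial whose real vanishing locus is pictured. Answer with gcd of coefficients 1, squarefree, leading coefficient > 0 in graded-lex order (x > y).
deg p = 3. A generic line meets the curve in up to 3 points.
Observable constraints: one x-axis crossing is at x = -2; it misses every integer gridline on the y-axis.
Together with the visible shape, these determine p as stated.

3*x*y^2 - 3*y^2 - x + 2*y - 2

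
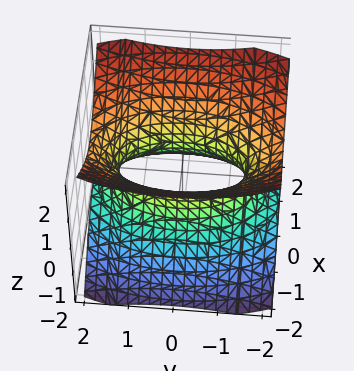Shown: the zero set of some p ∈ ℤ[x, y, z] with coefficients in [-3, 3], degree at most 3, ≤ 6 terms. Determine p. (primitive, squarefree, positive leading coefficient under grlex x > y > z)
3*x^2 + y^2 - 3*z^2 - 2

deg p = 2.
Symmetries: mirror symmetry z ↦ −z ⇒ only even powers of z; mirror symmetry x ↦ −x ⇒ only even powers of x; it's symmetric under y → −y, forcing even powers of y.
Against the integer gridlines: it misses every integer gridline on the z-axis.
Solving for integer coefficients yields p as stated.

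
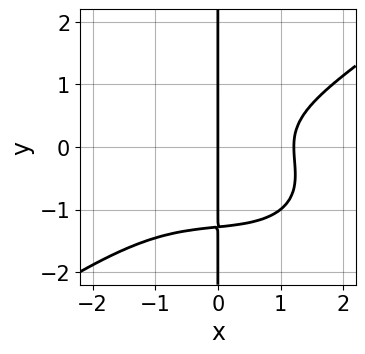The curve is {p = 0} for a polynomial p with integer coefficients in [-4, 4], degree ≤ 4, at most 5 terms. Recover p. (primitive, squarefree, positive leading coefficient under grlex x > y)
x^4 - 3*x*y^3 - 2*x*y^2 + x^2 - 3*x

(a) The degree is 4 — a generic line meets the curve in up to 4 points.
(b) Reading off the gridlines: every point of the y-axis in the box is on the curve; it meets the x-axis at x = 0 (among the integer gridlines).
(c) Matching integer coefficients to the picture gives p.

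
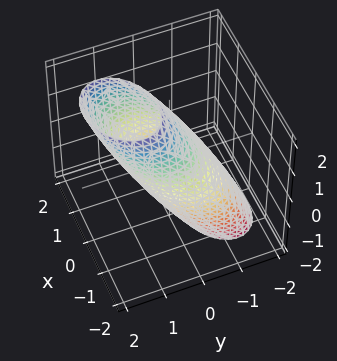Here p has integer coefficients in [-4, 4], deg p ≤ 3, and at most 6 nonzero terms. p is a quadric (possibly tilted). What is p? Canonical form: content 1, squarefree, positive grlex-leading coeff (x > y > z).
2*x^2 - x*y + 3*y^2 - 3*y*z + z^2 - 3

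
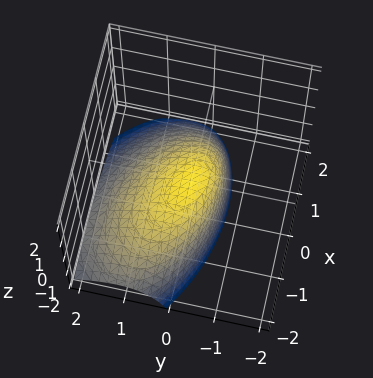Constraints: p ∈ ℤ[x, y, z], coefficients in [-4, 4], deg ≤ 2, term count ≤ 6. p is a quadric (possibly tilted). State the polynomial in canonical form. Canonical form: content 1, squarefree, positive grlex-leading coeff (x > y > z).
x^2 + x*y + 2*y^2 + 2*y*z + 2*z

deg p = 2. The shape is more complex than any degree-1 surface.
From the axis intercepts and sections: one y-axis crossing is at y = 0; one x-axis crossing is at x = 0; it meets the z-axis at z = 0 (among the integer gridlines).
Fitting integer coefficients to these (and the overall shape) gives p.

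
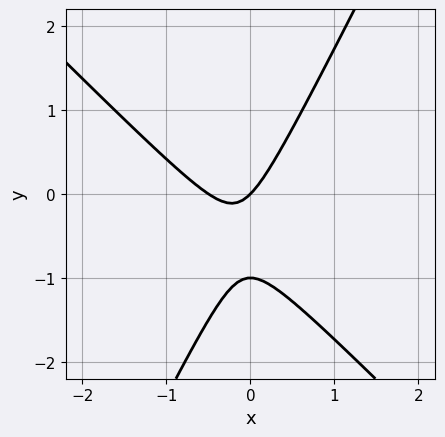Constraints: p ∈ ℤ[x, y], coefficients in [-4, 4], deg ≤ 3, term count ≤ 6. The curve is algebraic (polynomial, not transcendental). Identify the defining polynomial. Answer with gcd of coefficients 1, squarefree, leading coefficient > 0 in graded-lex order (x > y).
2*x^2 + x*y - y^2 + x - y

(a) Degree: the shape is more complex than any degree-1 curve, so deg p = 2.
(b) From the visible intercepts: it meets the x-axis at x = 0 (among the integer gridlines); the y-axis gridline crossings are at y ∈ {-1, 0}.
(c) Fitting integer coefficients to these (and the overall shape) gives p.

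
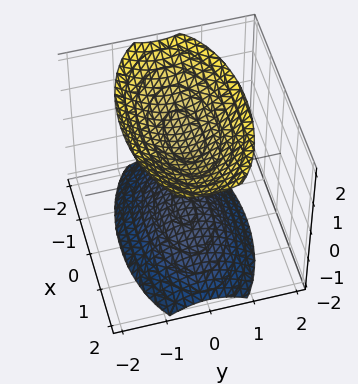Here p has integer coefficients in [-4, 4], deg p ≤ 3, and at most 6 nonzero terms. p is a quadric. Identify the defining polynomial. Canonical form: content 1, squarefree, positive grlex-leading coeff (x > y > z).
x^2 + 3*y^2 - 2*z^2 + 3

I count 2 distinct pieces. They look like related sheets of one shape, so recover p as a whole.
deg p = 2. Two separate bowl-shaped sheets opening away from each other; a quadric.
Symmetries: it's symmetric under z → −z, forcing even powers of z; it's symmetric under x → −x, forcing even powers of x; mirror symmetry y ↦ −y ⇒ only even powers of y.
From the axis intercepts and sections: no y-intercept at any integer in the box; the surface avoids every integer x-axis point in the box.
These observations pin down the coefficients.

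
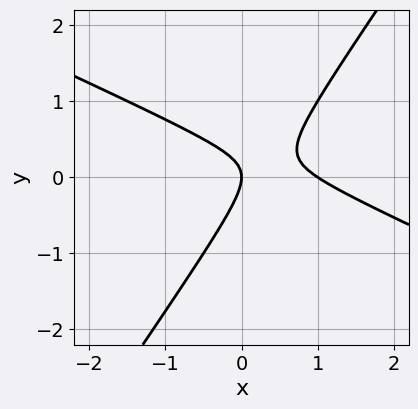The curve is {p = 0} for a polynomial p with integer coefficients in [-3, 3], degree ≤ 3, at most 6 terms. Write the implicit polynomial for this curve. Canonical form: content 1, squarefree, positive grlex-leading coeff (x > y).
Degree: the shape is more complex than any degree-1 curve, so deg p = 2.
Against the integer gridlines: among the integer gridlines, it crosses the x-axis at x ∈ {0, 1}; one y-axis crossing is at y = 0.
Solving for integer coefficients yields p as stated.

2*x^2 + 3*x*y - 3*y^2 - 2*x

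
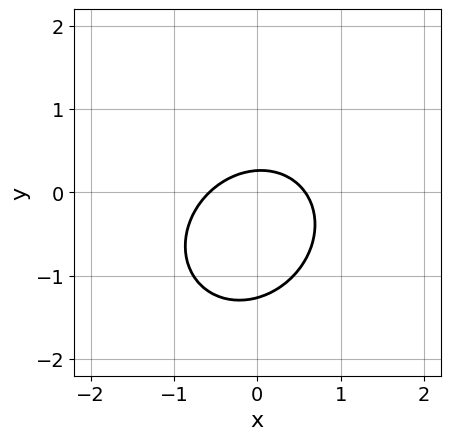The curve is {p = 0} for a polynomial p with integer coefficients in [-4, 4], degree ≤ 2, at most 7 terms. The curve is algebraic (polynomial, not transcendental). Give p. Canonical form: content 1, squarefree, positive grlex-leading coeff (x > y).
3*x^2 - x*y + 3*y^2 + 3*y - 1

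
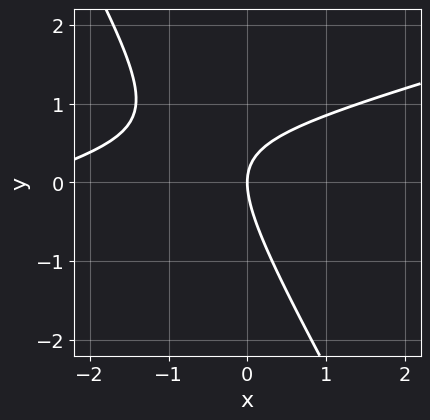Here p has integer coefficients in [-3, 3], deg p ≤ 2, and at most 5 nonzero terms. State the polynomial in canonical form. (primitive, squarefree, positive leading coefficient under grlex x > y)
x^2 - 3*x*y - 2*y^2 + 3*x

The degree is 2 — the shape is more complex than any degree-1 curve.
From the visible intercepts: it crosses the y-axis at the gridline y = 0; it crosses the x-axis at the gridline x = 0.
Fitting integer coefficients to these (and the overall shape) gives p.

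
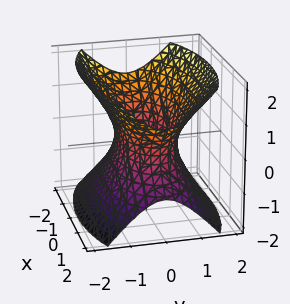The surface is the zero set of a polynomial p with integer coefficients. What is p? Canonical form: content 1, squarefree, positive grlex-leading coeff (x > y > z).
x^2 + 3*y^2 - 2*z^2 - 2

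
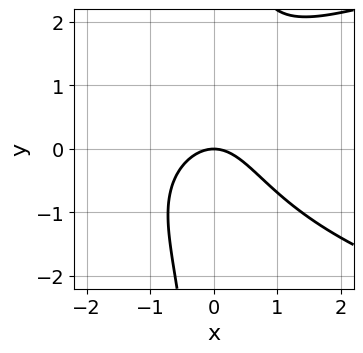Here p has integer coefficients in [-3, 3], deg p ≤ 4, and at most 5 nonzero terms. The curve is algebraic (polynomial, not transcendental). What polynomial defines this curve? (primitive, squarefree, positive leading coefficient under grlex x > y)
(a) The degree is 3 — the shape is more complex than any degree-2 curve.
(b) From the visible intercepts: it crosses the x-axis at the gridline x = 0; it meets the y-axis at y = 0 (among the integer gridlines).
(c) The integer polynomial consistent with all of this is the stated p.

2*x*y^2 - 3*x^2 - 3*y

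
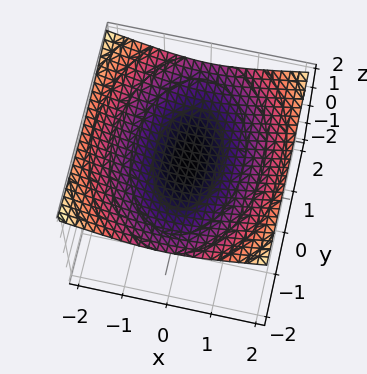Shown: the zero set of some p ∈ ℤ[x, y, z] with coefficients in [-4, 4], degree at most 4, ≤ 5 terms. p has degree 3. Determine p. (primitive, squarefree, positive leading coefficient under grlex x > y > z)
y^2*z - 3*z^3 + 3*x^2 + 3

(a) Degree: no degree-2 surface has this shape, so deg p = 3.
(b) From the axis intercepts and sections: the surface avoids every integer x-axis point in the box; it meets the z-axis at z = 1 (among the integer gridlines); no y-intercept at any integer in the box.
(c) Fitting integer coefficients to these (and the overall shape) gives p.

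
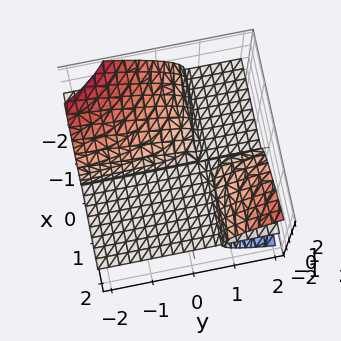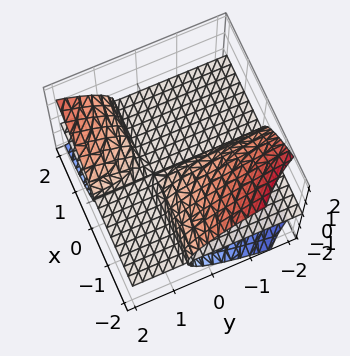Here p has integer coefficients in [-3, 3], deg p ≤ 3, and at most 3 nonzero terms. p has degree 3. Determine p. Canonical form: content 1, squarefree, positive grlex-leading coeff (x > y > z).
1. I count 3 distinct pieces.
2. Degree: no degree-2 surface has this shape, so deg p = 3.
3. Observable constraints: it meets the z-axis at z = 0 (among the integer gridlines); every point of the y-axis in the box is on the surface; every point of the x-axis in the box is on the surface.
4. These observations pin down the coefficients.

3*x*y*z - 3*z^3 - 2*x*z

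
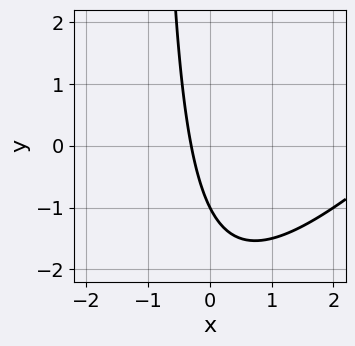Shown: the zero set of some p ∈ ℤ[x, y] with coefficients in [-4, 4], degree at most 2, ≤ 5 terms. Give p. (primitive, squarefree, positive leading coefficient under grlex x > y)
1. Degree: a generic line meets the curve in up to 2 points, so deg p = 2.
2. Against the integer gridlines: it crosses the y-axis at the gridline y = -1.
3. Together with the visible shape, these determine p as stated.

x^2 - x*y - 3*x - y - 1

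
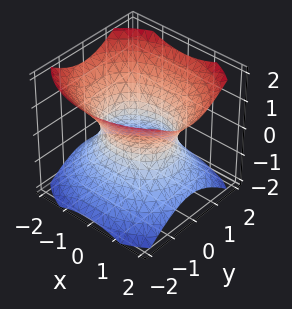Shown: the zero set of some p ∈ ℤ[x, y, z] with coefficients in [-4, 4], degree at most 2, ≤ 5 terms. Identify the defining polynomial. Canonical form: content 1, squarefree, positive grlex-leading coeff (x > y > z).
1. Degree: one connected sheet with a waist; a quadric, so deg p = 2.
2. Symmetries: the x ↦ −x reflection is a symmetry, so x appears only in even powers; the y ↦ −y reflection is a symmetry, so y appears only in even powers; mirror symmetry z ↦ −z ⇒ only even powers of z.
3. From the visible intercepts: the y-axis gridline crossings are at y ∈ {-1, 1}; the surface avoids every integer z-axis point in the box.
4. The integer polynomial consistent with all of this is the stated p.

2*x^2 + 3*y^2 - 3*z^2 - 3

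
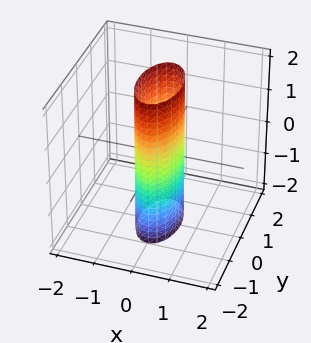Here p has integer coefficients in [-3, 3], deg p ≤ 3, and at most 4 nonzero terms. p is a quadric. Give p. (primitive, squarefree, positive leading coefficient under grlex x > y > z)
3*x^2 + y^2 - 1

(a) Degree: constant cross-section along one axis; a quadric, so deg p = 2.
(b) Symmetries: it's symmetric under x → −x, forcing even powers of x; it's symmetric under y → −y, forcing even powers of y; the z ↦ −z reflection is a symmetry, so z appears only in even powers.
(c) Checking where it meets the axes: no z-intercept at any integer in the box; the y-axis gridline crossings are at y ∈ {-1, 1}.
(d) The integer polynomial consistent with all of this is the stated p.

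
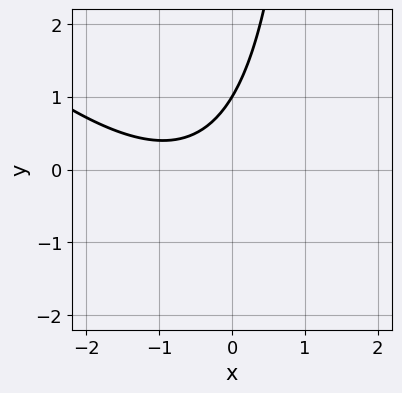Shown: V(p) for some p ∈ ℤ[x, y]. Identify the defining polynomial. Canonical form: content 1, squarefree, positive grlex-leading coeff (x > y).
2*x^2 + 2*x*y + 3*x - 3*y + 3

Degree: a generic line meets the curve in up to 2 points, so deg p = 2.
Against the integer gridlines: no x-intercept at any integer in the box; it crosses the y-axis at the gridline y = 1.
These observations pin down the coefficients.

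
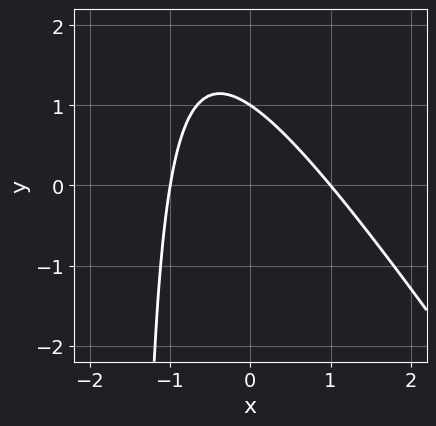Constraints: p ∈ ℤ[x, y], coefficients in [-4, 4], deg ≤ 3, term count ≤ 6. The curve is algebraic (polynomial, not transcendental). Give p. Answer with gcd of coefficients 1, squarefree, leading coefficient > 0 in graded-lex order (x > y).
3*x^2 + 2*x*y + 3*y - 3

deg p = 2.
From the visible intercepts: among the integer gridlines, it crosses the x-axis at x ∈ {-1, 1}; it meets the y-axis at y = 1 (among the integer gridlines).
Putting this together gives p.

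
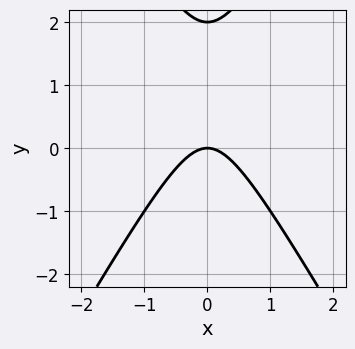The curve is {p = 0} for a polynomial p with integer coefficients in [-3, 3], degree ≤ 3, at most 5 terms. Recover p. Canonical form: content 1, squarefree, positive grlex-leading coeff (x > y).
3*x^2 - y^2 + 2*y

(a) deg p = 2. No degree-1 curve has this shape.
(b) Symmetries: mirror symmetry x ↦ −x ⇒ only even powers of x.
(c) Observable constraints: the y-axis gridline crossings are at y ∈ {0, 2}; it meets the x-axis at x = 0 (among the integer gridlines).
(d) Fitting integer coefficients to these (and the overall shape) gives p.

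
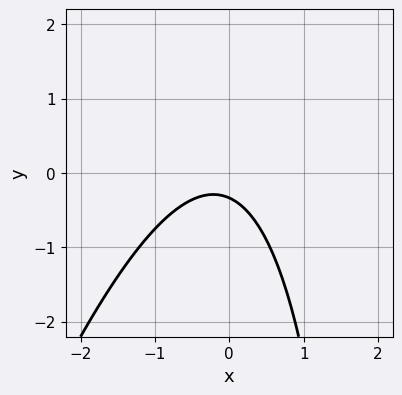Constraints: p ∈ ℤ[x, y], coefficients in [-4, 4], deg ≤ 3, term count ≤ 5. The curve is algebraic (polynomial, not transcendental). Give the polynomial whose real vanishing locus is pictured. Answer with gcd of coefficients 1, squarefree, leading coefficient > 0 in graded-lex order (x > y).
3*x^2 - x*y + x + 3*y + 1

First, deg p = 2.
Then, from the axis intercepts and sections: it misses every integer gridline on the x-axis.
Finally, matching integer coefficients to the picture gives p.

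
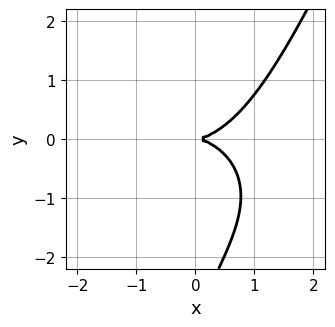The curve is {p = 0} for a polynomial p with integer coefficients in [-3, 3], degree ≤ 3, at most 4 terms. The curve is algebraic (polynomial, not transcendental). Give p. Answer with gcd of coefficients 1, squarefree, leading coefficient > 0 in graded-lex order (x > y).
Degree: no degree-2 curve has this shape, so deg p = 3.
Observable constraints: it crosses the x-axis at the gridline x = 0; it crosses the y-axis at the gridline y = 0.
Fitting integer coefficients to these (and the overall shape) gives p.

x^3 + 2*x*y^2 - y^3 - 3*y^2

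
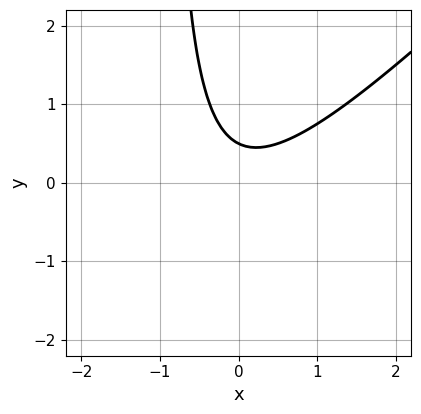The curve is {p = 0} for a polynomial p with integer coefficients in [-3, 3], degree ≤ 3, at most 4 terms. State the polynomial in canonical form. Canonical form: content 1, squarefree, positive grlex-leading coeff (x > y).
1. deg p = 2. No degree-1 curve has this shape.
2. Against the integer gridlines: the curve avoids every integer x-axis point in the box.
3. Putting this together gives p.

2*x^2 - 2*x*y - 2*y + 1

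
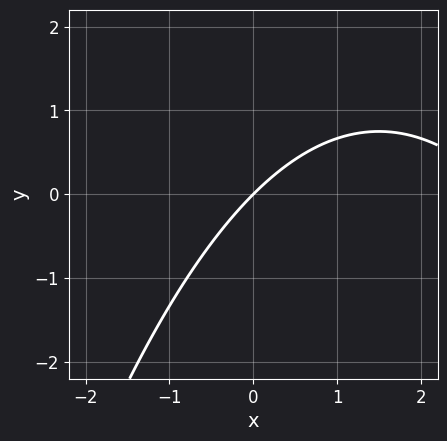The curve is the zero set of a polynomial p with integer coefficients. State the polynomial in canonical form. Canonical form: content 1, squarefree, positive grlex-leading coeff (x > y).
First, degree: a generic line meets the curve in up to 2 points, so deg p = 2.
Next, reading off the gridlines: one x-axis crossing is at x = 0; it meets the y-axis at y = 0 (among the integer gridlines).
Finally, putting this together gives p.

x^2 - 3*x + 3*y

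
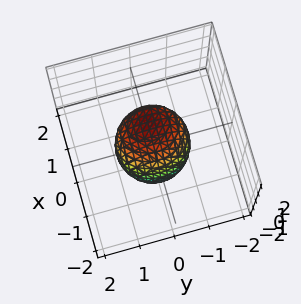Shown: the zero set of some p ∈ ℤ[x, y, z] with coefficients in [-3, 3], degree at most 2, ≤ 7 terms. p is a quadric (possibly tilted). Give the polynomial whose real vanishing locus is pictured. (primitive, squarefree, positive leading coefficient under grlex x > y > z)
(a) Degree: a generic line meets the surface in up to 2 points, so deg p = 2.
(b) From the axis intercepts and sections: the y-axis gridline crossings are at y ∈ {-1, 1}.
(c) Assembling these constraints gives the stated polynomial.

3*x^2 - 3*x*z + 2*y^2 + 3*z^2 - 2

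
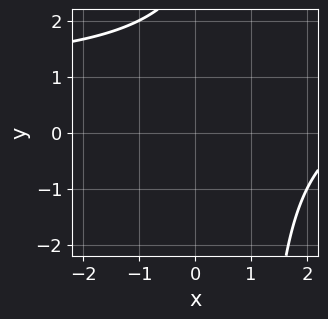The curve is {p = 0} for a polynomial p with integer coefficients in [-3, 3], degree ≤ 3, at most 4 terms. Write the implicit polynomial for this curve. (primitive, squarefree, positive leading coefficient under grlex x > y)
x*y - x - y + 3

The degree is 2 — no degree-1 curve has this shape.
Checking where it meets the axes: the curve avoids every integer x-axis point in the box; it misses every integer gridline on the y-axis.
Fitting integer coefficients to these (and the overall shape) gives p.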